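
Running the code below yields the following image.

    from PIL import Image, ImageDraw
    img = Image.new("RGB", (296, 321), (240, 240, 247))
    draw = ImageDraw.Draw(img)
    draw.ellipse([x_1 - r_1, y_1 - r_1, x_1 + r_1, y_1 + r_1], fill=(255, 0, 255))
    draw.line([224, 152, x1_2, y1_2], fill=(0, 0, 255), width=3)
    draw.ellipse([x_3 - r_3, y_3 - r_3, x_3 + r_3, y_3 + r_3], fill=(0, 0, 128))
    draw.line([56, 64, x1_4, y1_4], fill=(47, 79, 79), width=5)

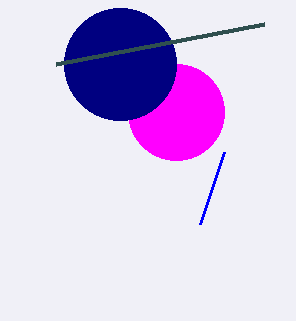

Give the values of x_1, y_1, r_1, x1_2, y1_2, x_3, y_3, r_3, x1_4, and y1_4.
x_1 = 176; y_1 = 112; r_1 = 48; x1_2 = 200; y1_2 = 224; x_3 = 120; y_3 = 64; r_3 = 56; x1_4 = 264; y1_4 = 24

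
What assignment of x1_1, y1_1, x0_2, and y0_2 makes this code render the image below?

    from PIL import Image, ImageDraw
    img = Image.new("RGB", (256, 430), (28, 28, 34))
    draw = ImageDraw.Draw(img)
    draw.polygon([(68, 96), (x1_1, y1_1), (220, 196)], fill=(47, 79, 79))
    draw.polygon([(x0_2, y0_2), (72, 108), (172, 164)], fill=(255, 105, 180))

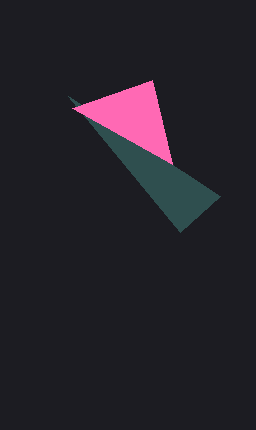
x1_1 = 180; y1_1 = 232; x0_2 = 152; y0_2 = 80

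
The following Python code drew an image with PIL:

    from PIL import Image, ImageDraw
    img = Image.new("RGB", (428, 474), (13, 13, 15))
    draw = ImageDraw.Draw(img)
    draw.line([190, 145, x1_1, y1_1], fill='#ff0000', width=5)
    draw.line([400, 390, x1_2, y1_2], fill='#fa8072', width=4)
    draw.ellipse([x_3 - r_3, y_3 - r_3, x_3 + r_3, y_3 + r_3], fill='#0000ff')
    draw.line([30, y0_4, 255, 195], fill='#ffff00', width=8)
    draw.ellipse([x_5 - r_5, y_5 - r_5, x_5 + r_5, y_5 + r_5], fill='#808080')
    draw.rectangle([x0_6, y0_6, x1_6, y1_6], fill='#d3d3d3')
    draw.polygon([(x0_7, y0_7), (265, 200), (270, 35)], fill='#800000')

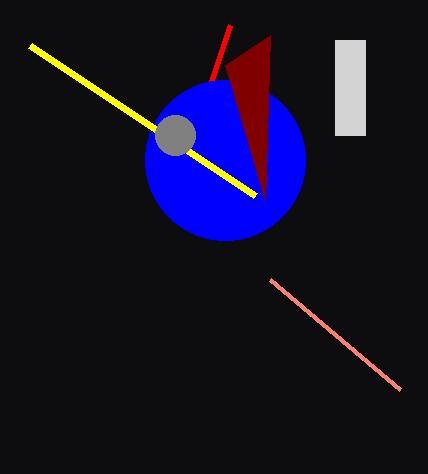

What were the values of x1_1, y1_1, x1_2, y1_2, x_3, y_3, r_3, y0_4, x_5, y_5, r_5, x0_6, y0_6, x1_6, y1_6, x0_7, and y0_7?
x1_1 = 230
y1_1 = 25
x1_2 = 270
y1_2 = 280
x_3 = 225
y_3 = 160
r_3 = 80
y0_4 = 45
x_5 = 175
y_5 = 135
r_5 = 20
x0_6 = 335
y0_6 = 40
x1_6 = 365
y1_6 = 135
x0_7 = 225
y0_7 = 65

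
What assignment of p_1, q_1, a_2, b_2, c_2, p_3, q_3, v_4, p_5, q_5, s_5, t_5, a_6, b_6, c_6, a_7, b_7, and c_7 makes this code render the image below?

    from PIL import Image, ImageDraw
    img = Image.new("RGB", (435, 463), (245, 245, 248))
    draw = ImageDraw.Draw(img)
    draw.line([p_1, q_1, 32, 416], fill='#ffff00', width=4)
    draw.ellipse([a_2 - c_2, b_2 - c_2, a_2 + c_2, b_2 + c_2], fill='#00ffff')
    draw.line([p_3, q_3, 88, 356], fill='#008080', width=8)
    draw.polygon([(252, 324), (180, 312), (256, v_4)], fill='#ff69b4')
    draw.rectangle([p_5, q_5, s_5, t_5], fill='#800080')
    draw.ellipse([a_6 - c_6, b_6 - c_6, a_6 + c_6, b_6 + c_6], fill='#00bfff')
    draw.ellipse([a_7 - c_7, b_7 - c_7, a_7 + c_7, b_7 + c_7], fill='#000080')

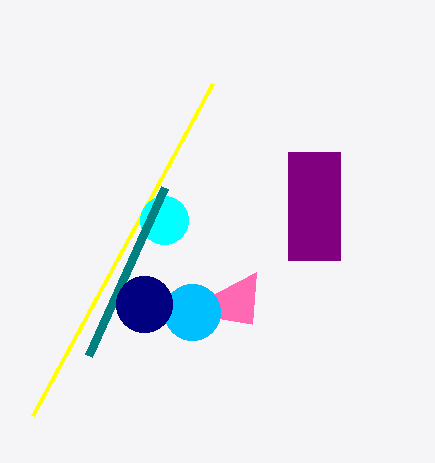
p_1 = 212
q_1 = 84
a_2 = 164
b_2 = 220
c_2 = 24
p_3 = 164
q_3 = 188
v_4 = 272
p_5 = 288
q_5 = 152
s_5 = 340
t_5 = 260
a_6 = 192
b_6 = 312
c_6 = 28
a_7 = 144
b_7 = 304
c_7 = 28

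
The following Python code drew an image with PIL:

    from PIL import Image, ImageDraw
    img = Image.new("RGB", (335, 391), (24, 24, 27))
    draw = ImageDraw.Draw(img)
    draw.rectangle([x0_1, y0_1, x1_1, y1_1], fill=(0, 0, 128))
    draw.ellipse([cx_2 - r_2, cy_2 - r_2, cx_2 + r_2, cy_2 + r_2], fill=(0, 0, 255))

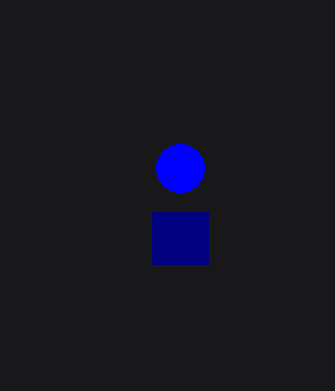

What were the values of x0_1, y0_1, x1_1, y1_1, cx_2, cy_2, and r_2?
x0_1 = 152
y0_1 = 212
x1_1 = 208
y1_1 = 264
cx_2 = 180
cy_2 = 168
r_2 = 24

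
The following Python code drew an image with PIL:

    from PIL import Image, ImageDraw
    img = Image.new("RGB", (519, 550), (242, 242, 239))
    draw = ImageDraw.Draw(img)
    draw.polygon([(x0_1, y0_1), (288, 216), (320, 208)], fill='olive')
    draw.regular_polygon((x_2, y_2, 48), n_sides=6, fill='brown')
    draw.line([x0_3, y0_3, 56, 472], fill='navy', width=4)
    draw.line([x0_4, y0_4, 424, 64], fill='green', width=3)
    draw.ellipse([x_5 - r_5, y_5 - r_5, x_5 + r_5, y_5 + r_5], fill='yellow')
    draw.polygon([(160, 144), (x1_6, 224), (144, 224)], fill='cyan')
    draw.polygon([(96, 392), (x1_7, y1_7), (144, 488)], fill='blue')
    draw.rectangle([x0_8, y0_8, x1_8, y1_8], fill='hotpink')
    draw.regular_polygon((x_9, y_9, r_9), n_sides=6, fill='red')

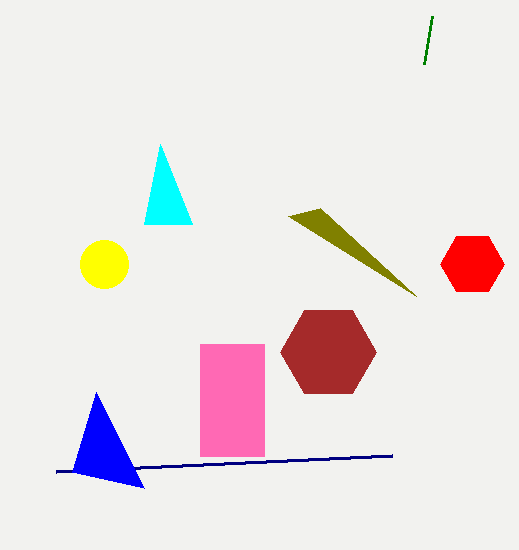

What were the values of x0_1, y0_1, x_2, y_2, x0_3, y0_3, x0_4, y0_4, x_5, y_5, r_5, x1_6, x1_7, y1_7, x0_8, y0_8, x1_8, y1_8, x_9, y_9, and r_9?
x0_1 = 416; y0_1 = 296; x_2 = 328; y_2 = 352; x0_3 = 392; y0_3 = 456; x0_4 = 432; y0_4 = 16; x_5 = 104; y_5 = 264; r_5 = 24; x1_6 = 192; x1_7 = 72; y1_7 = 472; x0_8 = 200; y0_8 = 344; x1_8 = 264; y1_8 = 456; x_9 = 472; y_9 = 264; r_9 = 32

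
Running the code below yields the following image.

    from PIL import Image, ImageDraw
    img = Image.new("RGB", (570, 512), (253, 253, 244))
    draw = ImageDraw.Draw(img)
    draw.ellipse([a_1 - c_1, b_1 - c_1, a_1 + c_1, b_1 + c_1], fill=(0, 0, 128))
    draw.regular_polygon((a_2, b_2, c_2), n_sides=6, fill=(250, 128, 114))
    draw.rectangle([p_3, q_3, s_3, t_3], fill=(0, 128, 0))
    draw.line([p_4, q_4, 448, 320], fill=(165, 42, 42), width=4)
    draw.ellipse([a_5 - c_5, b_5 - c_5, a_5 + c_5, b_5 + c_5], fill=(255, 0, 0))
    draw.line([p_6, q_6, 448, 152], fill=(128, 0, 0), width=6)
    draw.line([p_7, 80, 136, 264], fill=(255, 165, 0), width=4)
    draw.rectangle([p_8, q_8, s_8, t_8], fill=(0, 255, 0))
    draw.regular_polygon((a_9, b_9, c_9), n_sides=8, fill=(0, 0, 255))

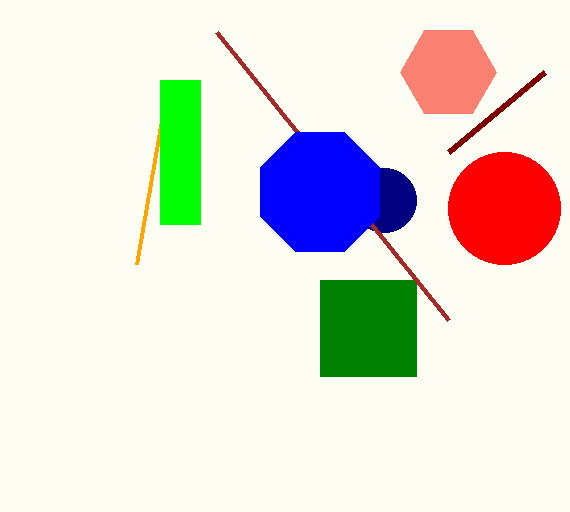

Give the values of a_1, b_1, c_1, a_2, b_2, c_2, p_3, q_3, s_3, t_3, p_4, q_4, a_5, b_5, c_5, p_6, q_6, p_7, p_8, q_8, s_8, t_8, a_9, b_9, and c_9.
a_1 = 384, b_1 = 200, c_1 = 32, a_2 = 448, b_2 = 72, c_2 = 48, p_3 = 320, q_3 = 280, s_3 = 416, t_3 = 376, p_4 = 216, q_4 = 32, a_5 = 504, b_5 = 208, c_5 = 56, p_6 = 544, q_6 = 72, p_7 = 168, p_8 = 160, q_8 = 80, s_8 = 200, t_8 = 224, a_9 = 320, b_9 = 192, c_9 = 64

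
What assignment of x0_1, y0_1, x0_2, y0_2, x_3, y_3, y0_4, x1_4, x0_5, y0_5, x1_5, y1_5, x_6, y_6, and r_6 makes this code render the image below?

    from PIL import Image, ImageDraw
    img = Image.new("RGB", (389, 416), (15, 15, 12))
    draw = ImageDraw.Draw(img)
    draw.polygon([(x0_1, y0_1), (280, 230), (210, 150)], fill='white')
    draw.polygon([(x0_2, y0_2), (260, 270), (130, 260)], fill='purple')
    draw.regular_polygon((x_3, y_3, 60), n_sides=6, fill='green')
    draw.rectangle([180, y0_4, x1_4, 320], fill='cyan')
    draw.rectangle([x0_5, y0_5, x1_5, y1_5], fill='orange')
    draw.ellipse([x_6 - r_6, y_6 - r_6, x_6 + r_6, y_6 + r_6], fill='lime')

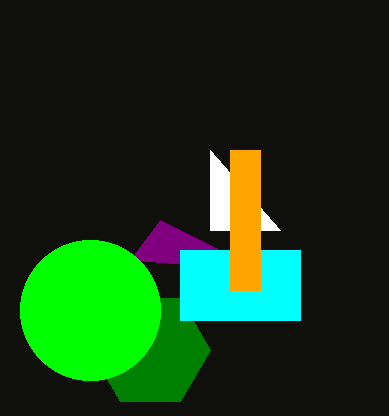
x0_1 = 210
y0_1 = 230
x0_2 = 160
y0_2 = 220
x_3 = 150
y_3 = 350
y0_4 = 250
x1_4 = 300
x0_5 = 230
y0_5 = 150
x1_5 = 260
y1_5 = 290
x_6 = 90
y_6 = 310
r_6 = 70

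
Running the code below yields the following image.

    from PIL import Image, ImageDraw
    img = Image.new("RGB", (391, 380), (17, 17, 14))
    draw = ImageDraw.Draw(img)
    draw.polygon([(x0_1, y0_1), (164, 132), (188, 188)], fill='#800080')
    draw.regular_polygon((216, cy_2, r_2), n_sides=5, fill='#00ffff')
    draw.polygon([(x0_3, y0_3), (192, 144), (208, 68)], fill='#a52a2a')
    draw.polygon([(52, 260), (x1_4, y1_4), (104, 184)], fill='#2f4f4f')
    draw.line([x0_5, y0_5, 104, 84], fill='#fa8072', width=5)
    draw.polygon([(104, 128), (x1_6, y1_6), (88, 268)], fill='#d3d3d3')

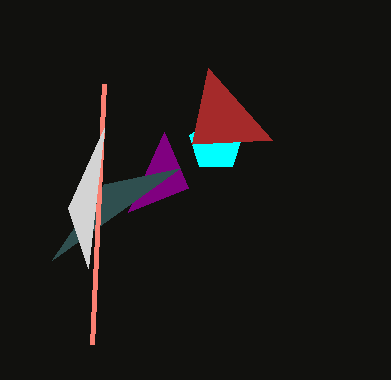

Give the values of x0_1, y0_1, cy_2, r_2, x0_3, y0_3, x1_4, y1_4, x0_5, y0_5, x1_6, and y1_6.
x0_1 = 128
y0_1 = 212
cy_2 = 144
r_2 = 28
x0_3 = 272
y0_3 = 140
x1_4 = 180
y1_4 = 168
x0_5 = 92
y0_5 = 344
x1_6 = 68
y1_6 = 208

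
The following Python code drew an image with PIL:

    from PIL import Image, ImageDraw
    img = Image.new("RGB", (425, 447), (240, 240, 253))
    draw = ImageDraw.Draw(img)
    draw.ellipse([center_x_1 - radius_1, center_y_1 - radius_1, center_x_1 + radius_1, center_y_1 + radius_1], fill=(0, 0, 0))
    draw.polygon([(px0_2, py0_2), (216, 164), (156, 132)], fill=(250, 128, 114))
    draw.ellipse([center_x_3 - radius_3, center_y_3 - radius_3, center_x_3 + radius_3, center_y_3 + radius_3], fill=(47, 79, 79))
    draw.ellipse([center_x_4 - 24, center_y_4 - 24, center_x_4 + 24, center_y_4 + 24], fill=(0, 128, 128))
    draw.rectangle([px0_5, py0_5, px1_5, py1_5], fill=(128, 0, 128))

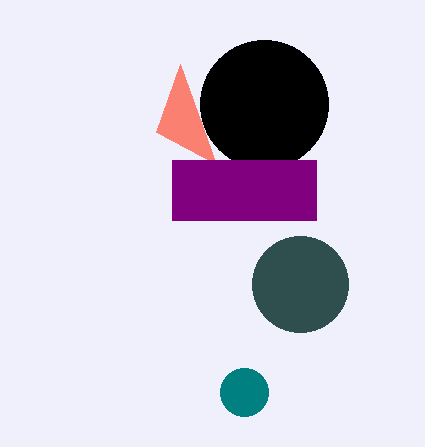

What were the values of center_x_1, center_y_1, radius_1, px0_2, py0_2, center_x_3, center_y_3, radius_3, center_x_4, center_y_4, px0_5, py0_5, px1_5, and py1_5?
center_x_1 = 264
center_y_1 = 104
radius_1 = 64
px0_2 = 180
py0_2 = 64
center_x_3 = 300
center_y_3 = 284
radius_3 = 48
center_x_4 = 244
center_y_4 = 392
px0_5 = 172
py0_5 = 160
px1_5 = 316
py1_5 = 220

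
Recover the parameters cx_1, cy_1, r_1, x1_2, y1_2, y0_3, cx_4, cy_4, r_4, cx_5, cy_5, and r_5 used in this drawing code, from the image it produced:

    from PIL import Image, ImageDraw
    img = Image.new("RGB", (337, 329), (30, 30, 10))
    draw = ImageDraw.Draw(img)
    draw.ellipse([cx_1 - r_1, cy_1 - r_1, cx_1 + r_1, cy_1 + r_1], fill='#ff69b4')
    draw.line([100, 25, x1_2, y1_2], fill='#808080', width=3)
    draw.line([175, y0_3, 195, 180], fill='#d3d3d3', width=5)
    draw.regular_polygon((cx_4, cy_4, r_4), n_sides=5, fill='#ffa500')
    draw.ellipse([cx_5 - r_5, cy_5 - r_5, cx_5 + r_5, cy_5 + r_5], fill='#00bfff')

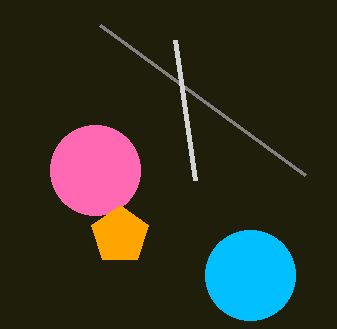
cx_1 = 95, cy_1 = 170, r_1 = 45, x1_2 = 305, y1_2 = 175, y0_3 = 40, cx_4 = 120, cy_4 = 235, r_4 = 30, cx_5 = 250, cy_5 = 275, r_5 = 45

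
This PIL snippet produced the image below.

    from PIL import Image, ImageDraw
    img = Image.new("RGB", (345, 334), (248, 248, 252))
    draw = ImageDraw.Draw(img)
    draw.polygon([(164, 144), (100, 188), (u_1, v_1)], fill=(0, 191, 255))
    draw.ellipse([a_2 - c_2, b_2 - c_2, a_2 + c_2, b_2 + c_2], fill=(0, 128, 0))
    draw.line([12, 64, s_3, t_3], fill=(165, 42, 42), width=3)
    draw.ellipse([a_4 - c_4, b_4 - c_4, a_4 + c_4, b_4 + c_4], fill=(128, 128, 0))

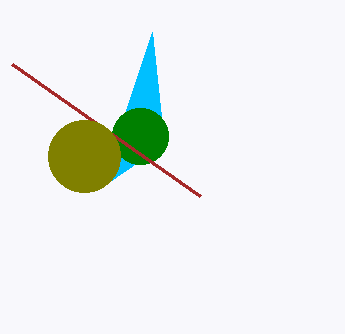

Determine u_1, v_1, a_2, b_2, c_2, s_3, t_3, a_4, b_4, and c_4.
u_1 = 152, v_1 = 32, a_2 = 140, b_2 = 136, c_2 = 28, s_3 = 200, t_3 = 196, a_4 = 84, b_4 = 156, c_4 = 36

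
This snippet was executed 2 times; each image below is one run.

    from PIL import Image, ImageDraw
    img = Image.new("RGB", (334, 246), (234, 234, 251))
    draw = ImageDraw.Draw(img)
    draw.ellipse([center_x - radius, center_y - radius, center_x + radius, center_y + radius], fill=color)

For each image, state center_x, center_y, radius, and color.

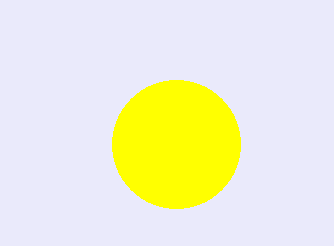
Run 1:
center_x = 176, center_y = 144, radius = 64, color = 'yellow'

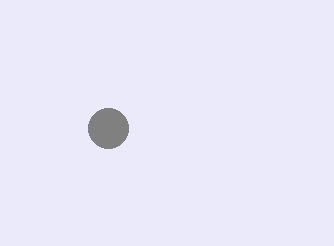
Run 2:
center_x = 108; center_y = 128; radius = 20; color = 'gray'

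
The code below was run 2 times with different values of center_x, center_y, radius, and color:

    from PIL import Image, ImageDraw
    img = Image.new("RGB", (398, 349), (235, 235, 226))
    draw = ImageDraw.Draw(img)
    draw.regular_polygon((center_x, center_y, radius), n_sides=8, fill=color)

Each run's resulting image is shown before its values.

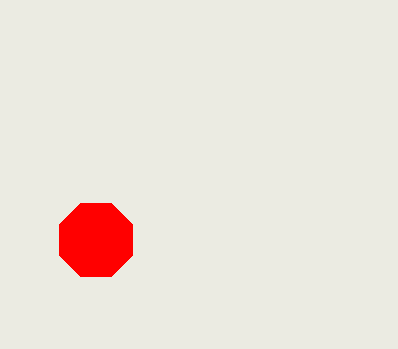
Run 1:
center_x = 96; center_y = 240; radius = 40; color = 'red'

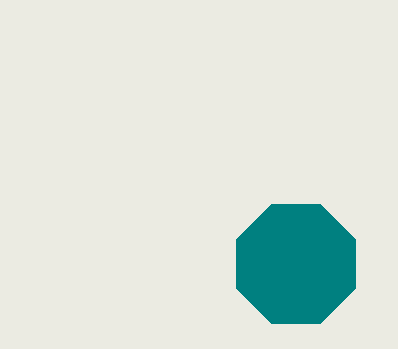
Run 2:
center_x = 296, center_y = 264, radius = 64, color = 'teal'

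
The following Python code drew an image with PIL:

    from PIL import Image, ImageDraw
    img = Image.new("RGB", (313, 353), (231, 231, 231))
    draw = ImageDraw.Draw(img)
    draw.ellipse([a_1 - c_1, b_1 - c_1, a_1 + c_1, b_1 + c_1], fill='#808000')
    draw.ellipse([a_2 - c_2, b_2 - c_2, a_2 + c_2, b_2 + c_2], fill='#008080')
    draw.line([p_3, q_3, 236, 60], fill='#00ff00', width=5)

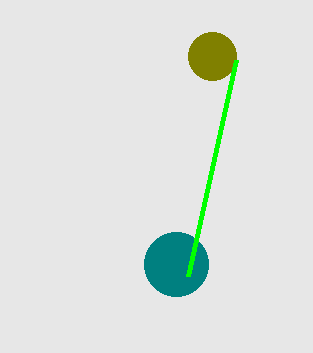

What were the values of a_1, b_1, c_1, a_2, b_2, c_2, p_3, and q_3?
a_1 = 212, b_1 = 56, c_1 = 24, a_2 = 176, b_2 = 264, c_2 = 32, p_3 = 188, q_3 = 276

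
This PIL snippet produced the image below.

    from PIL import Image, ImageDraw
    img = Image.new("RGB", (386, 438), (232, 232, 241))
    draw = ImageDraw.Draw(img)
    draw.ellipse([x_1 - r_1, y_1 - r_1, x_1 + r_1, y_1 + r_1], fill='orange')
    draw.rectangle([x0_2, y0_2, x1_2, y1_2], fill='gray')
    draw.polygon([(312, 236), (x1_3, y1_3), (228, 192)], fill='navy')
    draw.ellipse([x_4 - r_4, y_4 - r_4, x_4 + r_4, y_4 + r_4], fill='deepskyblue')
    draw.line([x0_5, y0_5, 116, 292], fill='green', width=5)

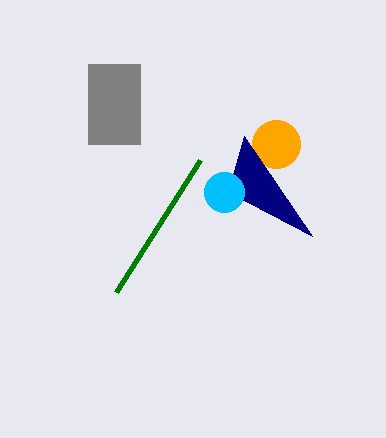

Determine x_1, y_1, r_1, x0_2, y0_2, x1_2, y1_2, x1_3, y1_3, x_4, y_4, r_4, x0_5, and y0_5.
x_1 = 276, y_1 = 144, r_1 = 24, x0_2 = 88, y0_2 = 64, x1_2 = 140, y1_2 = 144, x1_3 = 244, y1_3 = 136, x_4 = 224, y_4 = 192, r_4 = 20, x0_5 = 200, y0_5 = 160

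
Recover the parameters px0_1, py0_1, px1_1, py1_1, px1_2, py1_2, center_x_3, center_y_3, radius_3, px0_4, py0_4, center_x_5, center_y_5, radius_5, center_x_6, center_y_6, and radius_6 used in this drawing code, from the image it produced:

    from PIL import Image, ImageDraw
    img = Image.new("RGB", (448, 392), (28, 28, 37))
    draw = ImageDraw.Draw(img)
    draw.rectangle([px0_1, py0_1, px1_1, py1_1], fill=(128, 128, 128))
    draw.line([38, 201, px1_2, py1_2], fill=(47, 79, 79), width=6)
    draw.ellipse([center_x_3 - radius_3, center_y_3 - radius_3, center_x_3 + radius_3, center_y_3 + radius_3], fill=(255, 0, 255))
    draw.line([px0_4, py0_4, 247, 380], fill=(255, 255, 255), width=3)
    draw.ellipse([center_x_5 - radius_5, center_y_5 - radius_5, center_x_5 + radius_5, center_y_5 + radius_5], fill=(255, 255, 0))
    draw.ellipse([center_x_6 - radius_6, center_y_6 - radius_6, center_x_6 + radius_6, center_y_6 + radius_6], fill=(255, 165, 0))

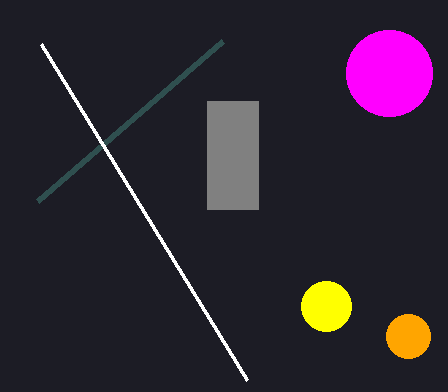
px0_1 = 207; py0_1 = 101; px1_1 = 258; py1_1 = 209; px1_2 = 223; py1_2 = 41; center_x_3 = 389; center_y_3 = 73; radius_3 = 43; px0_4 = 41; py0_4 = 44; center_x_5 = 326; center_y_5 = 306; radius_5 = 25; center_x_6 = 408; center_y_6 = 336; radius_6 = 22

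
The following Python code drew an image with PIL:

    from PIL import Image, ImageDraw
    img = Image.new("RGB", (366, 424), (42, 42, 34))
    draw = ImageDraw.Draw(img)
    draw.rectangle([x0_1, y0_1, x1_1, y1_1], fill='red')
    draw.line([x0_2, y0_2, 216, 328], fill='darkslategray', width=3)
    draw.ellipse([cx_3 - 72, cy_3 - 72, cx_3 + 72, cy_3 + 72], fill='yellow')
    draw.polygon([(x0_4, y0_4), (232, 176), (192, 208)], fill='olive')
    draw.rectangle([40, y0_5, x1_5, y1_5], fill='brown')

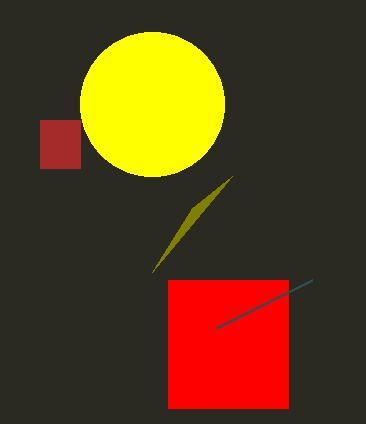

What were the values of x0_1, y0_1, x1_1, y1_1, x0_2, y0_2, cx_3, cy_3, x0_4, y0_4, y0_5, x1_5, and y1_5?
x0_1 = 168; y0_1 = 280; x1_1 = 288; y1_1 = 408; x0_2 = 312; y0_2 = 280; cx_3 = 152; cy_3 = 104; x0_4 = 152; y0_4 = 272; y0_5 = 120; x1_5 = 80; y1_5 = 168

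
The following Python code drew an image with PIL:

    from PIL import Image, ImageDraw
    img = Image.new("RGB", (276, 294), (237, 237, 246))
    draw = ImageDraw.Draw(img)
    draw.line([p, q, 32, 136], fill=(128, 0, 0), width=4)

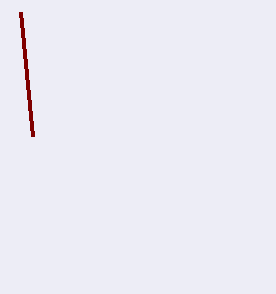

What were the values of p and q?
p = 20
q = 12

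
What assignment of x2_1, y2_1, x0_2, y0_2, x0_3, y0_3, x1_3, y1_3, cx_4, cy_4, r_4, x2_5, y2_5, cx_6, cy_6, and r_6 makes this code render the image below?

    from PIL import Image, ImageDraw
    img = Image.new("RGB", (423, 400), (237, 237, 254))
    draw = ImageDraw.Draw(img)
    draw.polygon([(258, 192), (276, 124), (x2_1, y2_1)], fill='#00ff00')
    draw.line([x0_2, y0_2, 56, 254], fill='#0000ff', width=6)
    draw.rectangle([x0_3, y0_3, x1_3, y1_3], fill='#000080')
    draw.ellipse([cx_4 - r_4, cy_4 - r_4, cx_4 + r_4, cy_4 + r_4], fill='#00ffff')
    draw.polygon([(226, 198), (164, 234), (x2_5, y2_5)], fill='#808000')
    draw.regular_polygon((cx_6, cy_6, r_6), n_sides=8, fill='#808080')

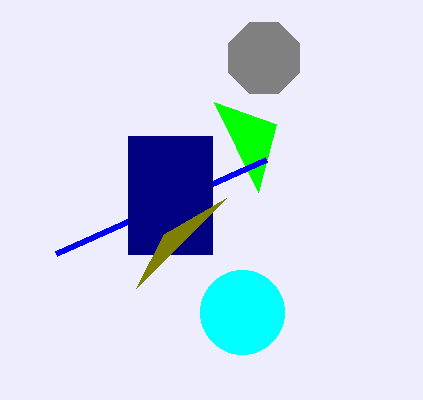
x2_1 = 214; y2_1 = 102; x0_2 = 266; y0_2 = 160; x0_3 = 128; y0_3 = 136; x1_3 = 212; y1_3 = 254; cx_4 = 242; cy_4 = 312; r_4 = 42; x2_5 = 136; y2_5 = 288; cx_6 = 264; cy_6 = 58; r_6 = 38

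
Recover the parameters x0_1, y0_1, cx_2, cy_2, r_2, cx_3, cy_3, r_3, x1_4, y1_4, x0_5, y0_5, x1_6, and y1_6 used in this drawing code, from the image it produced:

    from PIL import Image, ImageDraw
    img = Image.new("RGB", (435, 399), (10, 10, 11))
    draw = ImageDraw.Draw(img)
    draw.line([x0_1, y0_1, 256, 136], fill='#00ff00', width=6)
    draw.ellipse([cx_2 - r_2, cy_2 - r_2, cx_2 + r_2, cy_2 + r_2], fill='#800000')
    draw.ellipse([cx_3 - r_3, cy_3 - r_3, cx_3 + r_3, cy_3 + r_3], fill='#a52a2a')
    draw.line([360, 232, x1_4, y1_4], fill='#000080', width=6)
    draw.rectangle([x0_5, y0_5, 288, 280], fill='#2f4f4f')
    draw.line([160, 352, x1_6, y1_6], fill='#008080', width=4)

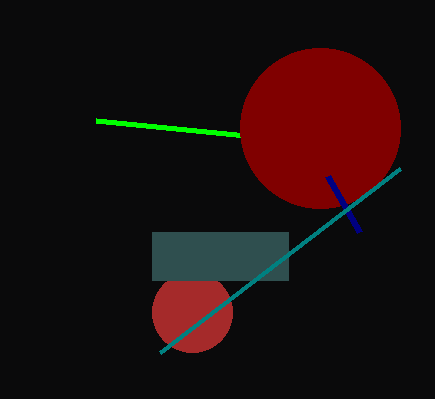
x0_1 = 96
y0_1 = 120
cx_2 = 320
cy_2 = 128
r_2 = 80
cx_3 = 192
cy_3 = 312
r_3 = 40
x1_4 = 328
y1_4 = 176
x0_5 = 152
y0_5 = 232
x1_6 = 400
y1_6 = 168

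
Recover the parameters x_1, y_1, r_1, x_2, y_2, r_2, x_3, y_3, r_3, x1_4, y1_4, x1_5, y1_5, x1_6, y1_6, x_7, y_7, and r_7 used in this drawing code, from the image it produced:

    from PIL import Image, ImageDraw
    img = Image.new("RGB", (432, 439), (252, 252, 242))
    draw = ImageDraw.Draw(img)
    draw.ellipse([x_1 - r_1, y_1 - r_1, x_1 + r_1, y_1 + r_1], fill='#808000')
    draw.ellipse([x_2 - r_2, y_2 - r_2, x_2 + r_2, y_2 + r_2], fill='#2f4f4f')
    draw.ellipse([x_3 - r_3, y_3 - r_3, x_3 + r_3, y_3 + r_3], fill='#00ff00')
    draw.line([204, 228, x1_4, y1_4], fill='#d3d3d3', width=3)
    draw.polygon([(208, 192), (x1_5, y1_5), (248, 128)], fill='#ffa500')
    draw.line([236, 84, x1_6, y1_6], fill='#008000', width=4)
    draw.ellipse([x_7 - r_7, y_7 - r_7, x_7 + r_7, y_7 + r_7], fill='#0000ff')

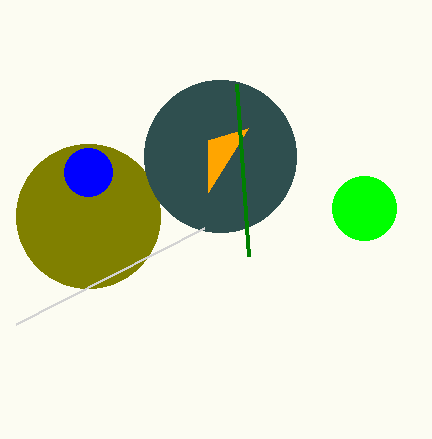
x_1 = 88; y_1 = 216; r_1 = 72; x_2 = 220; y_2 = 156; r_2 = 76; x_3 = 364; y_3 = 208; r_3 = 32; x1_4 = 16; y1_4 = 324; x1_5 = 208; y1_5 = 140; x1_6 = 248; y1_6 = 256; x_7 = 88; y_7 = 172; r_7 = 24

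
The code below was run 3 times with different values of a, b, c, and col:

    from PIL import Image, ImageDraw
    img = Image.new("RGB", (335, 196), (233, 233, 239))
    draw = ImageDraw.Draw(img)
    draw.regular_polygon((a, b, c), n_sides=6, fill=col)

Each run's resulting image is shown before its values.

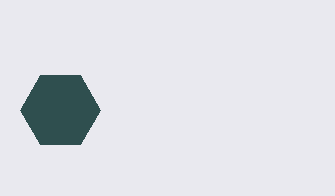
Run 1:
a = 60
b = 110
c = 40
col = 'darkslategray'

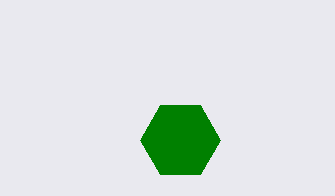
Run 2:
a = 180; b = 140; c = 40; col = 'green'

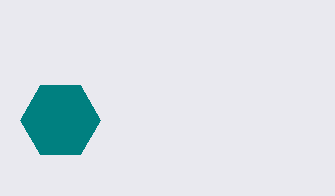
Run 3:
a = 60, b = 120, c = 40, col = 'teal'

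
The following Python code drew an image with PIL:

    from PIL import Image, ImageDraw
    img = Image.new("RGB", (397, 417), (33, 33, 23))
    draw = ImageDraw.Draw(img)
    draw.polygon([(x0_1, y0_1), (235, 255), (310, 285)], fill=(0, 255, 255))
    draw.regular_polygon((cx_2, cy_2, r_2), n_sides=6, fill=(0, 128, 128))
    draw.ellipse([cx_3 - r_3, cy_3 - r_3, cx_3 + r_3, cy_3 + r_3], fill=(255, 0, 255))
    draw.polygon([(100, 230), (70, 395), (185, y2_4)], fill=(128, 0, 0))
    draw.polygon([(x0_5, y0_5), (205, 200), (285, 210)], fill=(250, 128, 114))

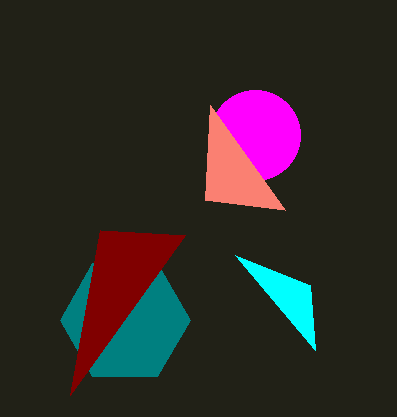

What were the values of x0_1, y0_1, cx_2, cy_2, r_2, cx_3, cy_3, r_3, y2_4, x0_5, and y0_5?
x0_1 = 315, y0_1 = 350, cx_2 = 125, cy_2 = 320, r_2 = 65, cx_3 = 255, cy_3 = 135, r_3 = 45, y2_4 = 235, x0_5 = 210, y0_5 = 105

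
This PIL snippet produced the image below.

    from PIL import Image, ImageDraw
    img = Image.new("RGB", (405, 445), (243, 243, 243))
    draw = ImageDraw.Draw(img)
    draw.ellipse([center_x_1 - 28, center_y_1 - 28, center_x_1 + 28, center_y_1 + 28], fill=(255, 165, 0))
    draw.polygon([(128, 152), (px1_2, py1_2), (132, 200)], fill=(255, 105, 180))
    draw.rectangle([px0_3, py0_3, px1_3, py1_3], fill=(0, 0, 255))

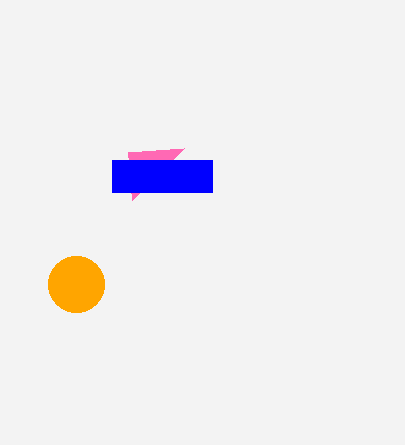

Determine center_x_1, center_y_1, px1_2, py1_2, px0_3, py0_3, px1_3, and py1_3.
center_x_1 = 76
center_y_1 = 284
px1_2 = 184
py1_2 = 148
px0_3 = 112
py0_3 = 160
px1_3 = 212
py1_3 = 192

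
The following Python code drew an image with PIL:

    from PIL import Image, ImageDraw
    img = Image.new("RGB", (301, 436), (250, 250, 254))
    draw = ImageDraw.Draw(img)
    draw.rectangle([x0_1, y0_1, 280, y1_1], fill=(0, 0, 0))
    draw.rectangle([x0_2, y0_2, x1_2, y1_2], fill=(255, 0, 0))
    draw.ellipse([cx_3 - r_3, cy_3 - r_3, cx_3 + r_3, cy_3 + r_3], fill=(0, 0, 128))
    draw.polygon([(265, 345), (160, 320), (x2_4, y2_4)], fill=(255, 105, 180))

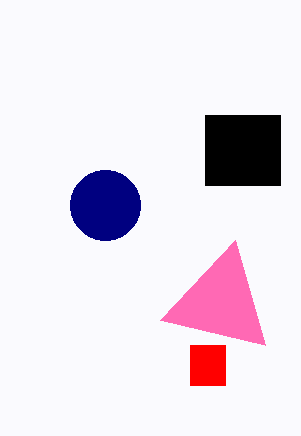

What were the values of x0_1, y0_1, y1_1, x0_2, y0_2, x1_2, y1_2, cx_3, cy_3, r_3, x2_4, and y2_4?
x0_1 = 205, y0_1 = 115, y1_1 = 185, x0_2 = 190, y0_2 = 345, x1_2 = 225, y1_2 = 385, cx_3 = 105, cy_3 = 205, r_3 = 35, x2_4 = 235, y2_4 = 240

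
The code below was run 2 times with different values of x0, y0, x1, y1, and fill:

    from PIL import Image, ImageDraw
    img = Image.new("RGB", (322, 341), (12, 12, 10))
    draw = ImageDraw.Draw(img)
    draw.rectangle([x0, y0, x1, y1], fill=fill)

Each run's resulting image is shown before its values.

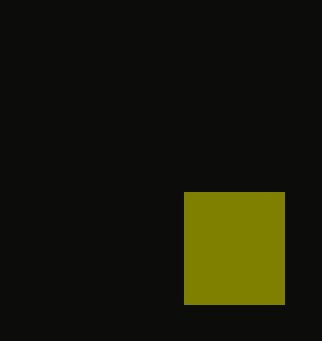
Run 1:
x0 = 184
y0 = 192
x1 = 284
y1 = 304
fill = 'olive'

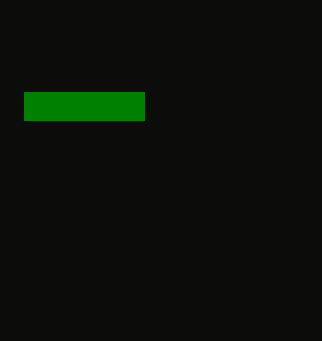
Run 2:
x0 = 24
y0 = 92
x1 = 144
y1 = 120
fill = 'green'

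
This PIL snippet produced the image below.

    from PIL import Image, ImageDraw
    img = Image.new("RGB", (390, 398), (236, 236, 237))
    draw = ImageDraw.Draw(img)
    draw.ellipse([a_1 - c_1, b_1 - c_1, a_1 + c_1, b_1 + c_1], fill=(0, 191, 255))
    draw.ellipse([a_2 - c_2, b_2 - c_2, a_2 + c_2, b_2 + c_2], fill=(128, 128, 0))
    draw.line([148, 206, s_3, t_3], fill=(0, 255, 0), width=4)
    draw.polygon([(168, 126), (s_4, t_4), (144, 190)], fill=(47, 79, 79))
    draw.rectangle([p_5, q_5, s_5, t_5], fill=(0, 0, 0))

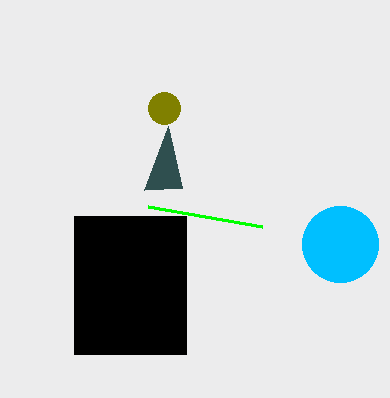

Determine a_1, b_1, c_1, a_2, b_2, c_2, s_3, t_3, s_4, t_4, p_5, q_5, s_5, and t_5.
a_1 = 340; b_1 = 244; c_1 = 38; a_2 = 164; b_2 = 108; c_2 = 16; s_3 = 262; t_3 = 226; s_4 = 182; t_4 = 188; p_5 = 74; q_5 = 216; s_5 = 186; t_5 = 354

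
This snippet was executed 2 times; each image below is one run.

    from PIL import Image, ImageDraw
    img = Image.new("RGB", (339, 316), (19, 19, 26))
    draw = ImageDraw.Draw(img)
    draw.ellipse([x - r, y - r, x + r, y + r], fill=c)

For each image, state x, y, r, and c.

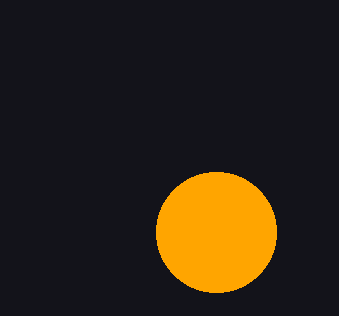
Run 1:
x = 216
y = 232
r = 60
c = 'orange'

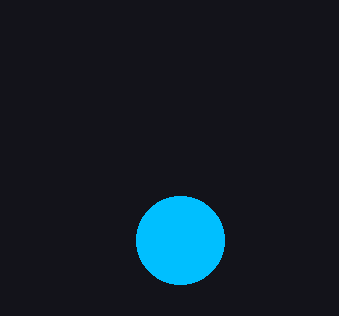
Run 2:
x = 180
y = 240
r = 44
c = 'deepskyblue'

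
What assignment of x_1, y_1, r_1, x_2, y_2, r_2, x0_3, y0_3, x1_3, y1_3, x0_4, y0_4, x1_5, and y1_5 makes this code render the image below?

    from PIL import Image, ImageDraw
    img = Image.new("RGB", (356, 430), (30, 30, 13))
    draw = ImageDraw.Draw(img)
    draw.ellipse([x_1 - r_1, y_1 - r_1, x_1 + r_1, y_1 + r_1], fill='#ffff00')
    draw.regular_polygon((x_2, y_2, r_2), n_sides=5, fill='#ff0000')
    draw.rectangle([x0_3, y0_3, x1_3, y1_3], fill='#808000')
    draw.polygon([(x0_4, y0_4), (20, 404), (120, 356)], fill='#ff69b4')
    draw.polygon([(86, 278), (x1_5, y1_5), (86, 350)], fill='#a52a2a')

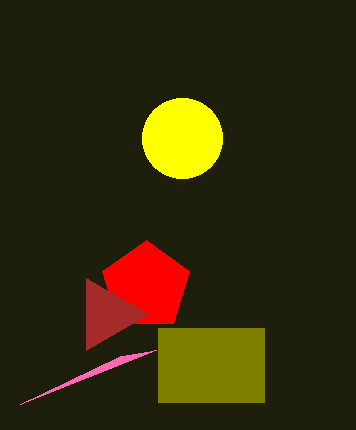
x_1 = 182; y_1 = 138; r_1 = 40; x_2 = 146; y_2 = 286; r_2 = 46; x0_3 = 158; y0_3 = 328; x1_3 = 264; y1_3 = 402; x0_4 = 156; y0_4 = 350; x1_5 = 148; y1_5 = 314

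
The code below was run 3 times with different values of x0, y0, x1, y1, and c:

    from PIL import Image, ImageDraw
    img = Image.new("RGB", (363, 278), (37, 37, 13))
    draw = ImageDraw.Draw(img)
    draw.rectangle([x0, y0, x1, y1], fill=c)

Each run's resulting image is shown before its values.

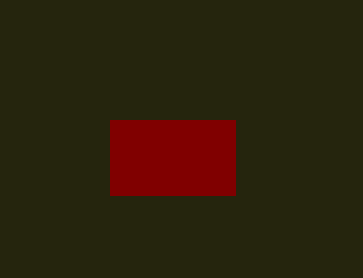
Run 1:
x0 = 110
y0 = 120
x1 = 235
y1 = 195
c = 'maroon'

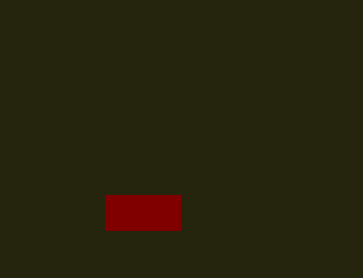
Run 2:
x0 = 105; y0 = 195; x1 = 180; y1 = 230; c = 'maroon'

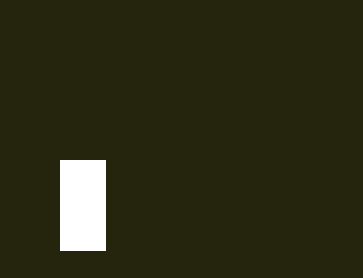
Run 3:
x0 = 60
y0 = 160
x1 = 105
y1 = 250
c = 'white'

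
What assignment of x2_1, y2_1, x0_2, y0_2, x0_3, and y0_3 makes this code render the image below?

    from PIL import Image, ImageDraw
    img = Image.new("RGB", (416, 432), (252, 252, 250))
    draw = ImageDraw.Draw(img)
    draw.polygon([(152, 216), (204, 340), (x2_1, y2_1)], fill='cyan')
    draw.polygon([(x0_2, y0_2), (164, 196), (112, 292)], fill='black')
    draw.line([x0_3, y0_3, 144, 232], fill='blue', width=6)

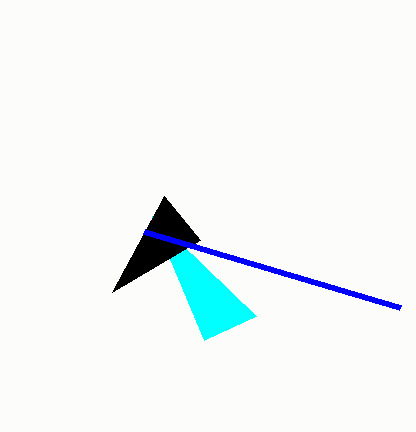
x2_1 = 256; y2_1 = 316; x0_2 = 200; y0_2 = 240; x0_3 = 400; y0_3 = 308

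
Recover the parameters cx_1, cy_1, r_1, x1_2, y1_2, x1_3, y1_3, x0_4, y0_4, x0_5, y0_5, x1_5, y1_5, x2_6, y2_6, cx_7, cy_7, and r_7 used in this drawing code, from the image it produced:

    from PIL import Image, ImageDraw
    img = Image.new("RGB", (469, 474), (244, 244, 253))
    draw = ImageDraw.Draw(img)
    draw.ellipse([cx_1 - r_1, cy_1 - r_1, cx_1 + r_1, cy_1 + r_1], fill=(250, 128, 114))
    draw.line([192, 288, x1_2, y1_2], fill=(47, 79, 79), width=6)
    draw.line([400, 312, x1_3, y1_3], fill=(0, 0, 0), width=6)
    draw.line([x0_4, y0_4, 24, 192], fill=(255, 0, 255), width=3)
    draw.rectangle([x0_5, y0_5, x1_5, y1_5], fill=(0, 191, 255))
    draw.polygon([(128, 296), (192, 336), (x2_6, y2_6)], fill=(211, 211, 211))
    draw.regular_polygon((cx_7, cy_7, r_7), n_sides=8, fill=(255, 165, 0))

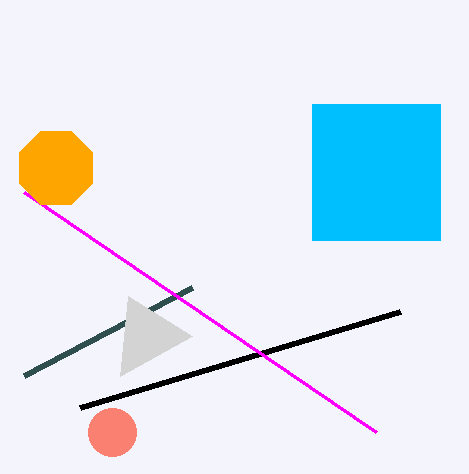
cx_1 = 112; cy_1 = 432; r_1 = 24; x1_2 = 24; y1_2 = 376; x1_3 = 80; y1_3 = 408; x0_4 = 376; y0_4 = 432; x0_5 = 312; y0_5 = 104; x1_5 = 440; y1_5 = 240; x2_6 = 120; y2_6 = 376; cx_7 = 56; cy_7 = 168; r_7 = 40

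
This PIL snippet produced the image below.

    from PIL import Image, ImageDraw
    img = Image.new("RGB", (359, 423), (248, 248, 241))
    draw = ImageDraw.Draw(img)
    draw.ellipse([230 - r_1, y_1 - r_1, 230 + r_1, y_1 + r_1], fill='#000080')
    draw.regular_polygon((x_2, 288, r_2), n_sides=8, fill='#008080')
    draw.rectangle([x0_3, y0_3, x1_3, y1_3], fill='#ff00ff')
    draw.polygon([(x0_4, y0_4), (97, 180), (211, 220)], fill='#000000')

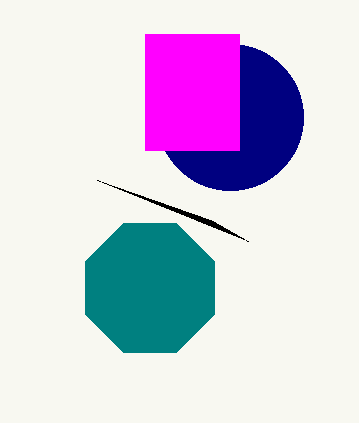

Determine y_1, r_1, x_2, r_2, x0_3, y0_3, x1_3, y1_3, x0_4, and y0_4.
y_1 = 117, r_1 = 73, x_2 = 150, r_2 = 70, x0_3 = 145, y0_3 = 34, x1_3 = 239, y1_3 = 150, x0_4 = 248, y0_4 = 241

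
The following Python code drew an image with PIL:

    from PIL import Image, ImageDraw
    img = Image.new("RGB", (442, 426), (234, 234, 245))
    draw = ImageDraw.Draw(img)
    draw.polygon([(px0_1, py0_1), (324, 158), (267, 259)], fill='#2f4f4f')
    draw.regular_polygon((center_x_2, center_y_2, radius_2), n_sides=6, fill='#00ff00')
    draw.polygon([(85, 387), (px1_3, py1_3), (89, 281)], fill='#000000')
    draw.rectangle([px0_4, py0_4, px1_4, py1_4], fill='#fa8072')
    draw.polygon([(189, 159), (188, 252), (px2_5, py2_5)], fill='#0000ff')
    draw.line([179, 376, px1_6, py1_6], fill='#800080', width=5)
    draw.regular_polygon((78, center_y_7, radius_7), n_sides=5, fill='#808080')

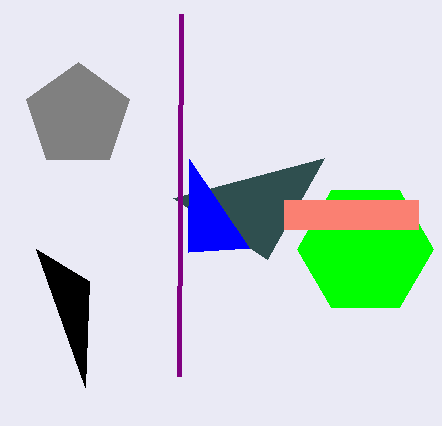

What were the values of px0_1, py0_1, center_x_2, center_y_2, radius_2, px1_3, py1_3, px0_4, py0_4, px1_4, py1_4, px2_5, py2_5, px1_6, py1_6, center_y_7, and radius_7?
px0_1 = 173, py0_1 = 198, center_x_2 = 365, center_y_2 = 249, radius_2 = 68, px1_3 = 36, py1_3 = 249, px0_4 = 284, py0_4 = 200, px1_4 = 418, py1_4 = 229, px2_5 = 249, py2_5 = 248, px1_6 = 181, py1_6 = 14, center_y_7 = 116, radius_7 = 54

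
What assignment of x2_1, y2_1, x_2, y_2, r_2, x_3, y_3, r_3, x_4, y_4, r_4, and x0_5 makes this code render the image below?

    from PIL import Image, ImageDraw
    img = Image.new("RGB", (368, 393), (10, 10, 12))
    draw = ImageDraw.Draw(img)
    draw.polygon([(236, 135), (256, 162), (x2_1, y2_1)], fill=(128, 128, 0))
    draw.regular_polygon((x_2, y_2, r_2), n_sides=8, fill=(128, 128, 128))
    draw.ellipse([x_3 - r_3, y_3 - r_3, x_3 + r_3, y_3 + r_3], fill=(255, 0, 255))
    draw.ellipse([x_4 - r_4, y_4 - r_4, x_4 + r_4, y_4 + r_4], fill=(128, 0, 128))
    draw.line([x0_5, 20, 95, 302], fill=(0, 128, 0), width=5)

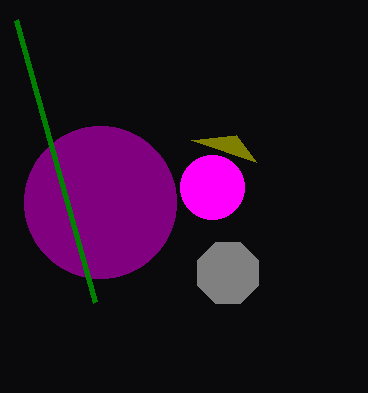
x2_1 = 191
y2_1 = 140
x_2 = 228
y_2 = 273
r_2 = 33
x_3 = 212
y_3 = 187
r_3 = 32
x_4 = 100
y_4 = 202
r_4 = 76
x0_5 = 16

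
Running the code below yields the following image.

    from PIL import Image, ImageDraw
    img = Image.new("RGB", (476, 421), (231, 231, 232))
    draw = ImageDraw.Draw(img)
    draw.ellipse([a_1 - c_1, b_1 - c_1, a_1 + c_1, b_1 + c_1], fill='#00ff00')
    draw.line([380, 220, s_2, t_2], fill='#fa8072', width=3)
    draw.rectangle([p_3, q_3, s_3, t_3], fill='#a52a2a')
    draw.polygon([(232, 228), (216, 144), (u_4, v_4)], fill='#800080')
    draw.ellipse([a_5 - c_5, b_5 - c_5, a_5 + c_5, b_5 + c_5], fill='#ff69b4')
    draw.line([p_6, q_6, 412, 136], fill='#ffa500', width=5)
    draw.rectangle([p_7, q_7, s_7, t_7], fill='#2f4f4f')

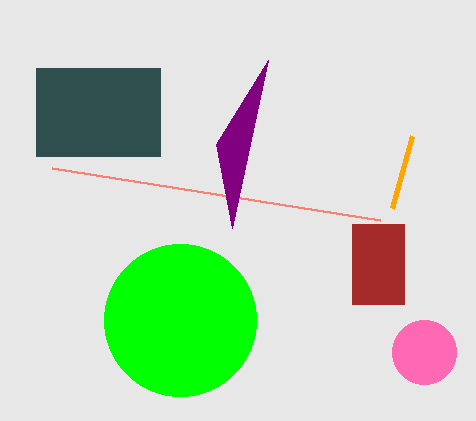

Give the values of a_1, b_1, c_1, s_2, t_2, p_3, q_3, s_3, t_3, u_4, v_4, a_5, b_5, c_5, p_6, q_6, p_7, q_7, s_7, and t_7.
a_1 = 180, b_1 = 320, c_1 = 76, s_2 = 52, t_2 = 168, p_3 = 352, q_3 = 224, s_3 = 404, t_3 = 304, u_4 = 268, v_4 = 60, a_5 = 424, b_5 = 352, c_5 = 32, p_6 = 392, q_6 = 208, p_7 = 36, q_7 = 68, s_7 = 160, t_7 = 156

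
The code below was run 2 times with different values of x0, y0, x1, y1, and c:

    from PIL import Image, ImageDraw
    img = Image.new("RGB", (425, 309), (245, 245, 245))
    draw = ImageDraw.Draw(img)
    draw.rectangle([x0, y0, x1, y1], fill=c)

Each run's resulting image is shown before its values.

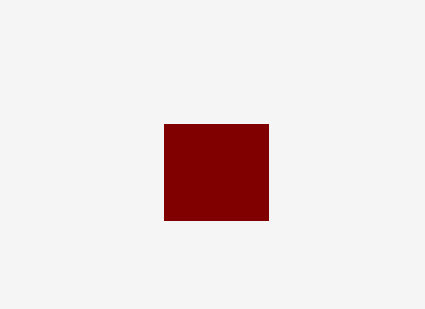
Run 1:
x0 = 164; y0 = 124; x1 = 268; y1 = 220; c = 'maroon'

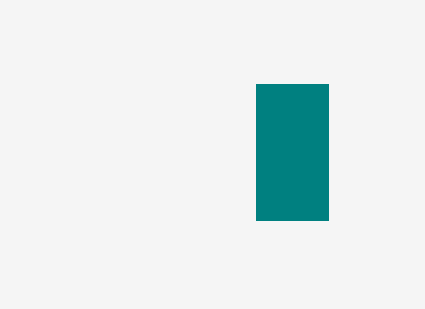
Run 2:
x0 = 256
y0 = 84
x1 = 328
y1 = 220
c = 'teal'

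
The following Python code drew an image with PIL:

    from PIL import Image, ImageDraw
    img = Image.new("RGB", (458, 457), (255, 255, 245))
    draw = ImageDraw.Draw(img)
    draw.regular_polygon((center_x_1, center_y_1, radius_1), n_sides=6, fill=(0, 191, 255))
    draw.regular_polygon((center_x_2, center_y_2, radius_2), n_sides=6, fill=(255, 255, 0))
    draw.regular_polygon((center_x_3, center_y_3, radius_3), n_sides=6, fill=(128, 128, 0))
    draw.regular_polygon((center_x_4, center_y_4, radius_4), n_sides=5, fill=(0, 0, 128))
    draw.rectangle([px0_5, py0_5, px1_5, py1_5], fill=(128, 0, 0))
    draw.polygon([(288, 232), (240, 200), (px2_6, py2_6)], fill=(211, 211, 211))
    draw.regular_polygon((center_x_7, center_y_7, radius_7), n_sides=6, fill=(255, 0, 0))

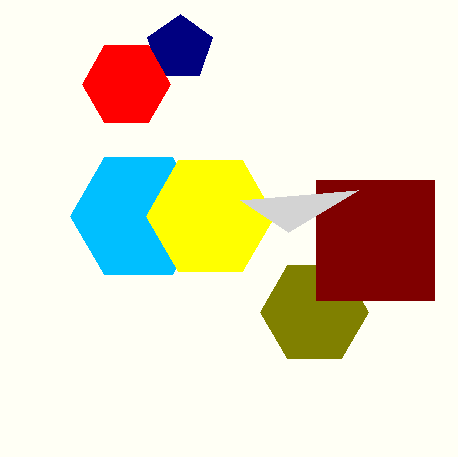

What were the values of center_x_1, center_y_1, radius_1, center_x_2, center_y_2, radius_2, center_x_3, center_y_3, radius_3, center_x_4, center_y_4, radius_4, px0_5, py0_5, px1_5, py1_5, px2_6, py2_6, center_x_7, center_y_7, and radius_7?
center_x_1 = 138, center_y_1 = 216, radius_1 = 68, center_x_2 = 210, center_y_2 = 216, radius_2 = 64, center_x_3 = 314, center_y_3 = 312, radius_3 = 54, center_x_4 = 180, center_y_4 = 48, radius_4 = 34, px0_5 = 316, py0_5 = 180, px1_5 = 434, py1_5 = 300, px2_6 = 358, py2_6 = 190, center_x_7 = 126, center_y_7 = 84, radius_7 = 44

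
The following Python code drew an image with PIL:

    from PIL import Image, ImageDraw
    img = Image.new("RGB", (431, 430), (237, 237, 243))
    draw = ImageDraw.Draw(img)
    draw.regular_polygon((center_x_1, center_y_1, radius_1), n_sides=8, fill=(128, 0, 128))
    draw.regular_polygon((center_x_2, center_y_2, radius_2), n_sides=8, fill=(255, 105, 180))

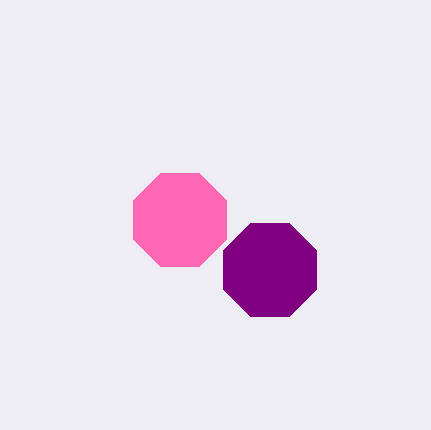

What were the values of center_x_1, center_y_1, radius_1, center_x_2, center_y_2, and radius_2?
center_x_1 = 270; center_y_1 = 270; radius_1 = 50; center_x_2 = 180; center_y_2 = 220; radius_2 = 50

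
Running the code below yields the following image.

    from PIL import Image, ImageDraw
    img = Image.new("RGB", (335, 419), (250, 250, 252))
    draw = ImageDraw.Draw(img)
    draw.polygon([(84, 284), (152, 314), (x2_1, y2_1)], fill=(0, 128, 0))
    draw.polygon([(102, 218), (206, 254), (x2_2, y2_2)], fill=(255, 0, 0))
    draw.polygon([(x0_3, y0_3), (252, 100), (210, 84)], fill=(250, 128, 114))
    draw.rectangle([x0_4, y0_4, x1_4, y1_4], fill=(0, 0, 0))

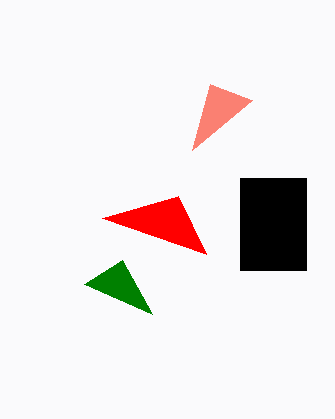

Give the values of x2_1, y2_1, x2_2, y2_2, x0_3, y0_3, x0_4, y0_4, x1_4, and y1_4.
x2_1 = 122; y2_1 = 260; x2_2 = 178; y2_2 = 196; x0_3 = 192; y0_3 = 150; x0_4 = 240; y0_4 = 178; x1_4 = 306; y1_4 = 270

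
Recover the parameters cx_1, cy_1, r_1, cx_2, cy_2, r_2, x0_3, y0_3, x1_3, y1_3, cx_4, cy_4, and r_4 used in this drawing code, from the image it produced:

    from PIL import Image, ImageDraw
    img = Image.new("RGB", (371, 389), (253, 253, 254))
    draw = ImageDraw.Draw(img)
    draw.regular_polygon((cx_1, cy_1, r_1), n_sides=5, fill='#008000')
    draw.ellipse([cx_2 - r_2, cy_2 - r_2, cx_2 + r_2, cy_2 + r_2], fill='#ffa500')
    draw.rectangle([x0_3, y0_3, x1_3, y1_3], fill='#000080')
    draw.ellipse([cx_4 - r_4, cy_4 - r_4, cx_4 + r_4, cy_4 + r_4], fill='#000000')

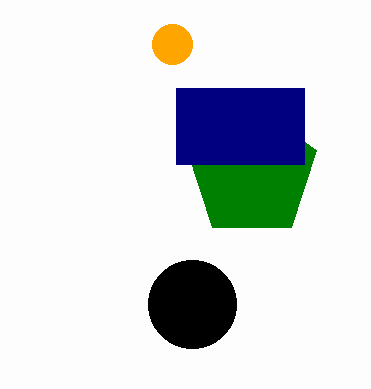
cx_1 = 252
cy_1 = 172
r_1 = 68
cx_2 = 172
cy_2 = 44
r_2 = 20
x0_3 = 176
y0_3 = 88
x1_3 = 304
y1_3 = 164
cx_4 = 192
cy_4 = 304
r_4 = 44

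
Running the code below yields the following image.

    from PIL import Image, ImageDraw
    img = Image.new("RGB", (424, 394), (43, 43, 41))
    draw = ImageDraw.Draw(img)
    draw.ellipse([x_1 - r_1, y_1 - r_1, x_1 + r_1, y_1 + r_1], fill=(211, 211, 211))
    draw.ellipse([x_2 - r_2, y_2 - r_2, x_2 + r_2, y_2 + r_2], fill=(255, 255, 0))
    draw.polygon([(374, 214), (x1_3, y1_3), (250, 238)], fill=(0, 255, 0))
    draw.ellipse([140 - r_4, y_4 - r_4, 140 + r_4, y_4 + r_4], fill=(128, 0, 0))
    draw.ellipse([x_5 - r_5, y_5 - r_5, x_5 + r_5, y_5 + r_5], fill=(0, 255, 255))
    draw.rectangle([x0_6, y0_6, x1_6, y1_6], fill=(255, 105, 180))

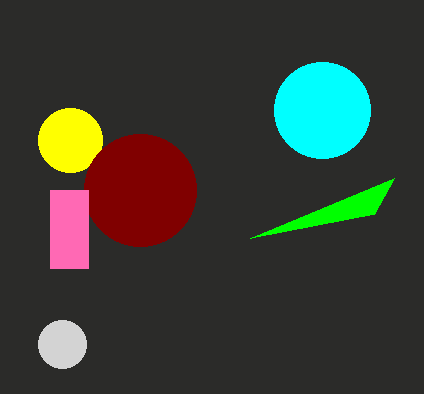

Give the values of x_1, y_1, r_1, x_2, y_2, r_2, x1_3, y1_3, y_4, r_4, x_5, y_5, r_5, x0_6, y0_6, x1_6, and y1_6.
x_1 = 62; y_1 = 344; r_1 = 24; x_2 = 70; y_2 = 140; r_2 = 32; x1_3 = 394; y1_3 = 178; y_4 = 190; r_4 = 56; x_5 = 322; y_5 = 110; r_5 = 48; x0_6 = 50; y0_6 = 190; x1_6 = 88; y1_6 = 268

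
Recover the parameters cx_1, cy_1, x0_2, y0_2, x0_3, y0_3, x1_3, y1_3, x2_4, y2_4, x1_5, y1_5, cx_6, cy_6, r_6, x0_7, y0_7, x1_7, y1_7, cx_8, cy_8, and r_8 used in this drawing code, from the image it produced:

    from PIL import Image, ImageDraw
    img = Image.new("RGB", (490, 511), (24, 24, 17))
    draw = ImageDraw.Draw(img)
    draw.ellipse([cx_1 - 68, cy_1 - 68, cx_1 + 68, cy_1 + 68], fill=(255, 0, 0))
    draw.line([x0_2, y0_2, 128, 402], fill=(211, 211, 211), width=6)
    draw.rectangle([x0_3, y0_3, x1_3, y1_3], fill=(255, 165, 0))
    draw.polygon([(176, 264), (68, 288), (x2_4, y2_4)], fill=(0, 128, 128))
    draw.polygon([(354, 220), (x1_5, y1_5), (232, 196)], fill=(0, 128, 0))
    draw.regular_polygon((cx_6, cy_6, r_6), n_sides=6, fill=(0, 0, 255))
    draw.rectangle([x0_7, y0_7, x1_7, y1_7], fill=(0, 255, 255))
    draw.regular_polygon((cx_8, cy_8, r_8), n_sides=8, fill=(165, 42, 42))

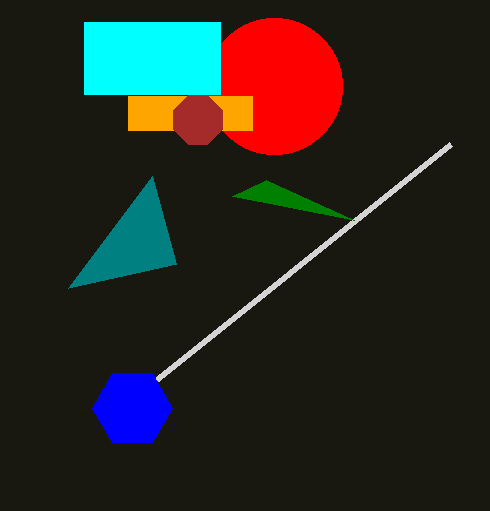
cx_1 = 274; cy_1 = 86; x0_2 = 450; y0_2 = 144; x0_3 = 128; y0_3 = 96; x1_3 = 252; y1_3 = 130; x2_4 = 152; y2_4 = 176; x1_5 = 266; y1_5 = 180; cx_6 = 132; cy_6 = 408; r_6 = 40; x0_7 = 84; y0_7 = 22; x1_7 = 220; y1_7 = 94; cx_8 = 198; cy_8 = 120; r_8 = 26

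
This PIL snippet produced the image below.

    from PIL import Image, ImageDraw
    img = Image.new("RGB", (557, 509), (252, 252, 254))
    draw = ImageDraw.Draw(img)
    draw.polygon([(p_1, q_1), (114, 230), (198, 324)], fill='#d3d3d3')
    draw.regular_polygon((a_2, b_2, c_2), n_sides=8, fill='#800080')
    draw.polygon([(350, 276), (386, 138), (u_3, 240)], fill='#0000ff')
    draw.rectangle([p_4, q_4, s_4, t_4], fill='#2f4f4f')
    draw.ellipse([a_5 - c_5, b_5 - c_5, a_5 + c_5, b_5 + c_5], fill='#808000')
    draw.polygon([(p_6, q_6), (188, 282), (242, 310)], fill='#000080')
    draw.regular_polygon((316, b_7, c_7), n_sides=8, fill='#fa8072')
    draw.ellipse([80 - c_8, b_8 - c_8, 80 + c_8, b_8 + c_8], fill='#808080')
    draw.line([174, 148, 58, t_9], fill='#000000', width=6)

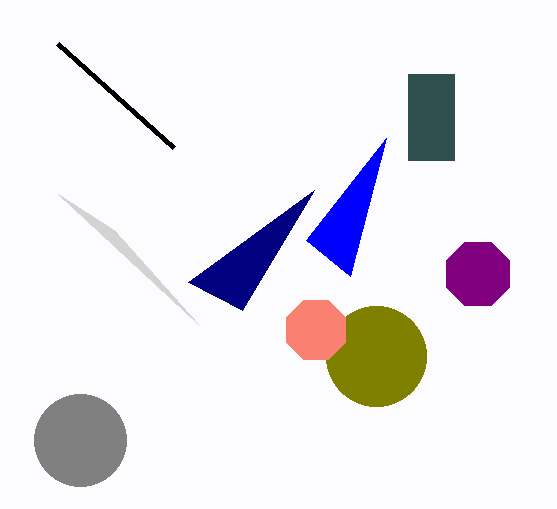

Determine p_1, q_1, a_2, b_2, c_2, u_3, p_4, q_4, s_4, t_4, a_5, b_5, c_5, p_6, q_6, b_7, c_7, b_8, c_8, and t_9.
p_1 = 58
q_1 = 194
a_2 = 478
b_2 = 274
c_2 = 34
u_3 = 306
p_4 = 408
q_4 = 74
s_4 = 454
t_4 = 160
a_5 = 376
b_5 = 356
c_5 = 50
p_6 = 314
q_6 = 190
b_7 = 330
c_7 = 32
b_8 = 440
c_8 = 46
t_9 = 44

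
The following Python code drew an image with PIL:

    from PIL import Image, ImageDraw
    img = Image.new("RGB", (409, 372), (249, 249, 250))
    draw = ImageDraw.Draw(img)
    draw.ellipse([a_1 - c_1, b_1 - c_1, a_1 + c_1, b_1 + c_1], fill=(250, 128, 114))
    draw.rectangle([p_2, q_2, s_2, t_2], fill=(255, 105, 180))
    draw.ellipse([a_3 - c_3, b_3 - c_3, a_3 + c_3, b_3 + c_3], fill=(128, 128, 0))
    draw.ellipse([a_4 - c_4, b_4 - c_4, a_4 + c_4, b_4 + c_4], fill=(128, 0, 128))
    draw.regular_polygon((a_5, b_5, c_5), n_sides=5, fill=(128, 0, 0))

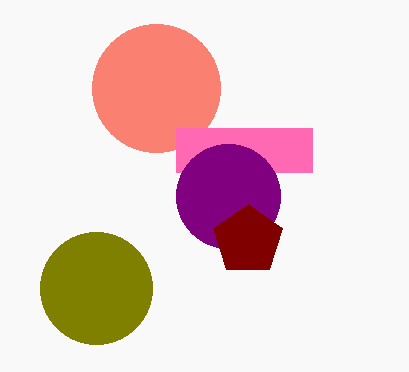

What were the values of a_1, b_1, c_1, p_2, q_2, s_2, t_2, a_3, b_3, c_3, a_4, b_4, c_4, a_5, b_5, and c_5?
a_1 = 156, b_1 = 88, c_1 = 64, p_2 = 176, q_2 = 128, s_2 = 312, t_2 = 172, a_3 = 96, b_3 = 288, c_3 = 56, a_4 = 228, b_4 = 196, c_4 = 52, a_5 = 248, b_5 = 240, c_5 = 36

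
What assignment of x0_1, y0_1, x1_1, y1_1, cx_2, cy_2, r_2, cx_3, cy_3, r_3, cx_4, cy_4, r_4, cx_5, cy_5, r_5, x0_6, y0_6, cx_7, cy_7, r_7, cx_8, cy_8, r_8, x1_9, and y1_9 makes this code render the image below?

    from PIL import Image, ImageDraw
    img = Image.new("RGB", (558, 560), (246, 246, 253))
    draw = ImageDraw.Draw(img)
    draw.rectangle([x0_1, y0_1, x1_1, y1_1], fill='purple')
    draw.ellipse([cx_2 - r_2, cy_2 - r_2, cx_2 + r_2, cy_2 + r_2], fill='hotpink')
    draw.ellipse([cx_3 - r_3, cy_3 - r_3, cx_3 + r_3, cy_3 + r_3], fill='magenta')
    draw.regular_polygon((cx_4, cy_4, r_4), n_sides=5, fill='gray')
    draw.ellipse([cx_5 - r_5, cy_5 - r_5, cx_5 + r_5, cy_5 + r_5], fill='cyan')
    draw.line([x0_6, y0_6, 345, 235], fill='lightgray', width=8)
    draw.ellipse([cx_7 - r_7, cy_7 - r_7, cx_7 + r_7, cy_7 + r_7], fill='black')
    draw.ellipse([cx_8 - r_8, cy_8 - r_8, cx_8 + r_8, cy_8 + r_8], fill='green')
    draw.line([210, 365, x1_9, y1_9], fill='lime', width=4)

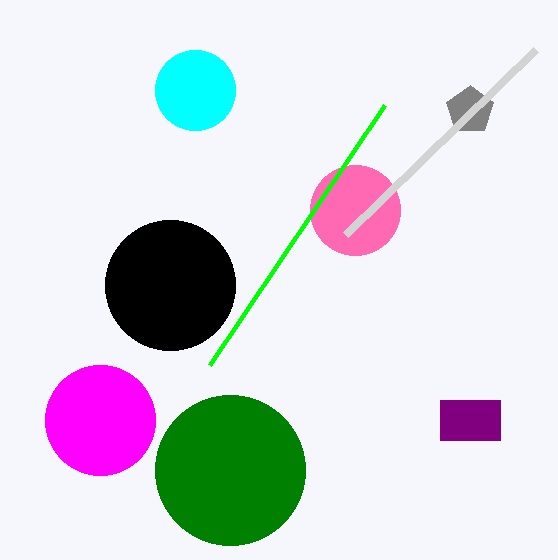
x0_1 = 440
y0_1 = 400
x1_1 = 500
y1_1 = 440
cx_2 = 355
cy_2 = 210
r_2 = 45
cx_3 = 100
cy_3 = 420
r_3 = 55
cx_4 = 470
cy_4 = 110
r_4 = 25
cx_5 = 195
cy_5 = 90
r_5 = 40
x0_6 = 535
y0_6 = 50
cx_7 = 170
cy_7 = 285
r_7 = 65
cx_8 = 230
cy_8 = 470
r_8 = 75
x1_9 = 385
y1_9 = 105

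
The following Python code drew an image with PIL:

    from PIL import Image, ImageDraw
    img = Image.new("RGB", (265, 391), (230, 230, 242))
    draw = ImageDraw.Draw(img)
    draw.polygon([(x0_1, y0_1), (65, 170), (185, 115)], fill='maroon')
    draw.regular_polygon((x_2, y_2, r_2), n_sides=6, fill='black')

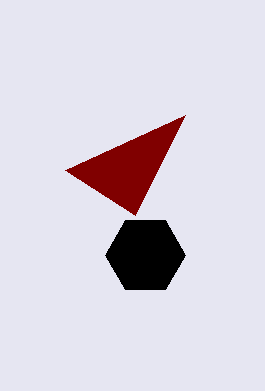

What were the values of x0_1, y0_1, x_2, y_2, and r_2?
x0_1 = 135; y0_1 = 215; x_2 = 145; y_2 = 255; r_2 = 40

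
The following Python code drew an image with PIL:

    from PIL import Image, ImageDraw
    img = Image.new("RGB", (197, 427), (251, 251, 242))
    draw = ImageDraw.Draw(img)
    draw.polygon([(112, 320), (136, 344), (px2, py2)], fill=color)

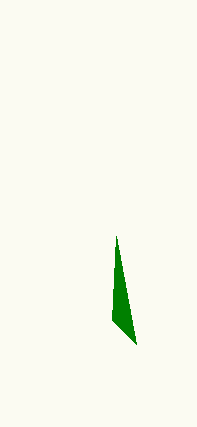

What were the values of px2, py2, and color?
px2 = 116, py2 = 236, color = 'green'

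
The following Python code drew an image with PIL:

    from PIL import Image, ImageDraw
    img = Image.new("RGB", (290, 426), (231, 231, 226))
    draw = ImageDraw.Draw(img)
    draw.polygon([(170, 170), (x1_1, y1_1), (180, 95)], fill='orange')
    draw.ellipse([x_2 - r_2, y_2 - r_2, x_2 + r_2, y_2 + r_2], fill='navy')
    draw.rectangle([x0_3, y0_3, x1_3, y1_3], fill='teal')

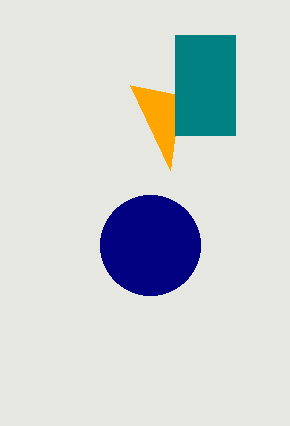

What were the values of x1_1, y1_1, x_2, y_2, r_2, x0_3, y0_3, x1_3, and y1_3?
x1_1 = 130, y1_1 = 85, x_2 = 150, y_2 = 245, r_2 = 50, x0_3 = 175, y0_3 = 35, x1_3 = 235, y1_3 = 135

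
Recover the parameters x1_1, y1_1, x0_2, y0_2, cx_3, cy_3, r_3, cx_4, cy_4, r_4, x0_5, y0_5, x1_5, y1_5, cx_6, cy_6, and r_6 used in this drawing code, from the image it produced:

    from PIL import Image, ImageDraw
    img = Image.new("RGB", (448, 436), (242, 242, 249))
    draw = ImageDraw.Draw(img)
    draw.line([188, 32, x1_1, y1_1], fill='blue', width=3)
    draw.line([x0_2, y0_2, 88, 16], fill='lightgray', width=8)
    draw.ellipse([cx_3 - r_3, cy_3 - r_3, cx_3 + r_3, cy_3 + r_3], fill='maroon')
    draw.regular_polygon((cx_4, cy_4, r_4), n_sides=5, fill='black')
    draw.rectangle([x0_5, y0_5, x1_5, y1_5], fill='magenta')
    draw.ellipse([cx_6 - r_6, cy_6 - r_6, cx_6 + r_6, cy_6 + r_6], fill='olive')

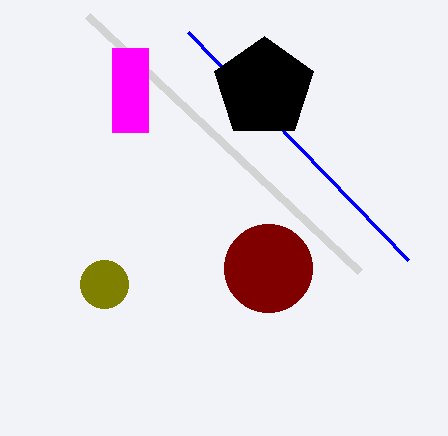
x1_1 = 408, y1_1 = 260, x0_2 = 360, y0_2 = 272, cx_3 = 268, cy_3 = 268, r_3 = 44, cx_4 = 264, cy_4 = 88, r_4 = 52, x0_5 = 112, y0_5 = 48, x1_5 = 148, y1_5 = 132, cx_6 = 104, cy_6 = 284, r_6 = 24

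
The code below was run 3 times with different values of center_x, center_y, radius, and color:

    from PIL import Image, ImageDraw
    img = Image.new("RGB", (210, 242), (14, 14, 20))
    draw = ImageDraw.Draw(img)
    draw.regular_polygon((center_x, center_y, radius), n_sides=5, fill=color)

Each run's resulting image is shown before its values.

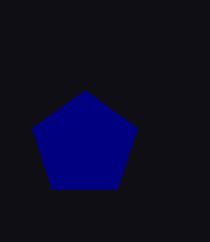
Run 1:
center_x = 85; center_y = 145; radius = 55; color = 'navy'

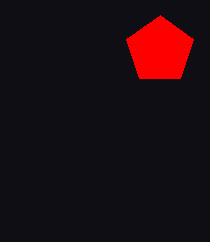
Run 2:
center_x = 160
center_y = 50
radius = 35
color = 'red'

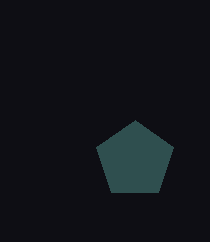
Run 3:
center_x = 135
center_y = 160
radius = 40
color = 'darkslategray'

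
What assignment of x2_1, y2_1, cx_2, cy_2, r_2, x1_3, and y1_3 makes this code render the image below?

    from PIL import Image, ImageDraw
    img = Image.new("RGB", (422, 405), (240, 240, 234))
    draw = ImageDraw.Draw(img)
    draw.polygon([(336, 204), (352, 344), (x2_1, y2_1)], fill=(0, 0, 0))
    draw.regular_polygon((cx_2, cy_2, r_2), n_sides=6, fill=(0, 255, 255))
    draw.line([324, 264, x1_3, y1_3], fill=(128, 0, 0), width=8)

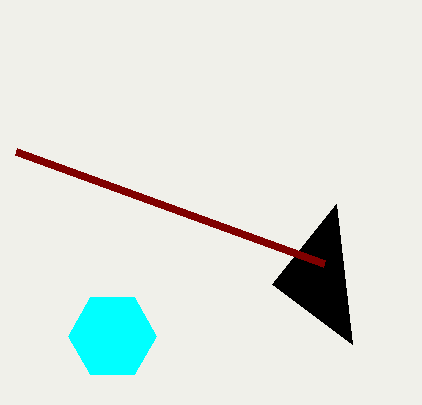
x2_1 = 272, y2_1 = 284, cx_2 = 112, cy_2 = 336, r_2 = 44, x1_3 = 16, y1_3 = 152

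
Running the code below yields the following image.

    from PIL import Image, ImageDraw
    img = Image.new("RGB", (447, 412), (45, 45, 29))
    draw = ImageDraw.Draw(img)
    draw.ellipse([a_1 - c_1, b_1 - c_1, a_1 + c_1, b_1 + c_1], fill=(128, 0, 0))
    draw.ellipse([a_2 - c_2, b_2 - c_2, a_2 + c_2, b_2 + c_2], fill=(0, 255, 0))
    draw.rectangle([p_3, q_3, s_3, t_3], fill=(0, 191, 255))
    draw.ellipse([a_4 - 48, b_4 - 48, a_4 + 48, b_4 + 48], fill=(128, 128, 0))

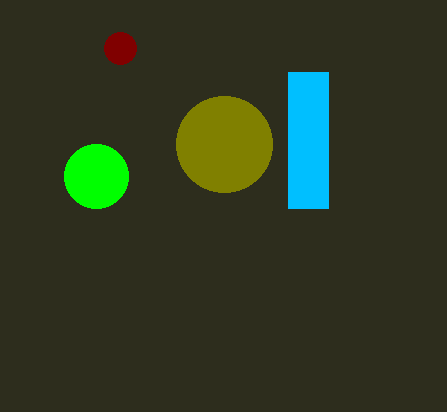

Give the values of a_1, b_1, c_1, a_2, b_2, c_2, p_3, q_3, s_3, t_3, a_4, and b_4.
a_1 = 120, b_1 = 48, c_1 = 16, a_2 = 96, b_2 = 176, c_2 = 32, p_3 = 288, q_3 = 72, s_3 = 328, t_3 = 208, a_4 = 224, b_4 = 144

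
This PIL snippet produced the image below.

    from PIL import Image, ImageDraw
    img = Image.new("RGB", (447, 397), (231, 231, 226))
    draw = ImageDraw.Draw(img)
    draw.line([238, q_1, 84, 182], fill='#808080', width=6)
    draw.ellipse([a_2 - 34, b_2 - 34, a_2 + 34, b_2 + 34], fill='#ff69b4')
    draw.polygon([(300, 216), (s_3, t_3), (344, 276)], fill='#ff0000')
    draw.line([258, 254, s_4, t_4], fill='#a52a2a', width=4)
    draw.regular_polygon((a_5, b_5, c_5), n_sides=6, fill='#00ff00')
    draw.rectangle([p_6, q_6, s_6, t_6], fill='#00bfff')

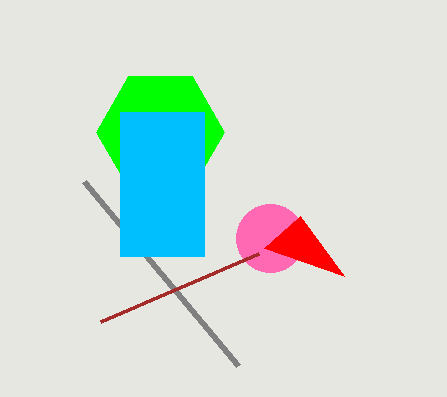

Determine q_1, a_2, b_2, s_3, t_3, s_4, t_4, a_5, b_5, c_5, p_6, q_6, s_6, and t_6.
q_1 = 366; a_2 = 270; b_2 = 238; s_3 = 264; t_3 = 248; s_4 = 100; t_4 = 322; a_5 = 160; b_5 = 132; c_5 = 64; p_6 = 120; q_6 = 112; s_6 = 204; t_6 = 256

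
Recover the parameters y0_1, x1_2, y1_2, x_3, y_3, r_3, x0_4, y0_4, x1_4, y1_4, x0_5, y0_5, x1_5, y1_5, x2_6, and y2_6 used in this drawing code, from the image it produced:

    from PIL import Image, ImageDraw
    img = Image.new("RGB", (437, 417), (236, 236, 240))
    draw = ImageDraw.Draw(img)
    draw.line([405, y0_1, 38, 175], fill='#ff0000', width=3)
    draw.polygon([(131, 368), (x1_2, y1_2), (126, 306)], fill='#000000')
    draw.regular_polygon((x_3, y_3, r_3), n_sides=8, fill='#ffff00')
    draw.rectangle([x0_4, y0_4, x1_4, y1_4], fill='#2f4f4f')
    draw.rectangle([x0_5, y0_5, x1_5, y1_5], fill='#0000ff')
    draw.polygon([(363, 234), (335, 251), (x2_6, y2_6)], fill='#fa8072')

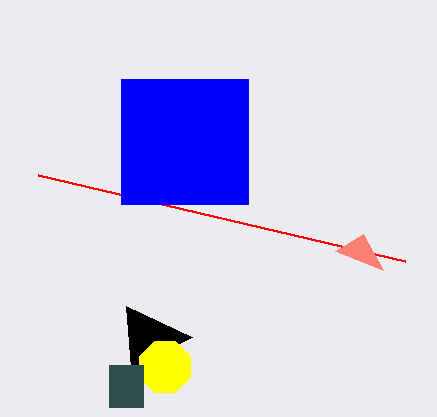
y0_1 = 261; x1_2 = 192; y1_2 = 337; x_3 = 165; y_3 = 367; r_3 = 28; x0_4 = 109; y0_4 = 365; x1_4 = 143; y1_4 = 407; x0_5 = 121; y0_5 = 79; x1_5 = 248; y1_5 = 204; x2_6 = 383; y2_6 = 270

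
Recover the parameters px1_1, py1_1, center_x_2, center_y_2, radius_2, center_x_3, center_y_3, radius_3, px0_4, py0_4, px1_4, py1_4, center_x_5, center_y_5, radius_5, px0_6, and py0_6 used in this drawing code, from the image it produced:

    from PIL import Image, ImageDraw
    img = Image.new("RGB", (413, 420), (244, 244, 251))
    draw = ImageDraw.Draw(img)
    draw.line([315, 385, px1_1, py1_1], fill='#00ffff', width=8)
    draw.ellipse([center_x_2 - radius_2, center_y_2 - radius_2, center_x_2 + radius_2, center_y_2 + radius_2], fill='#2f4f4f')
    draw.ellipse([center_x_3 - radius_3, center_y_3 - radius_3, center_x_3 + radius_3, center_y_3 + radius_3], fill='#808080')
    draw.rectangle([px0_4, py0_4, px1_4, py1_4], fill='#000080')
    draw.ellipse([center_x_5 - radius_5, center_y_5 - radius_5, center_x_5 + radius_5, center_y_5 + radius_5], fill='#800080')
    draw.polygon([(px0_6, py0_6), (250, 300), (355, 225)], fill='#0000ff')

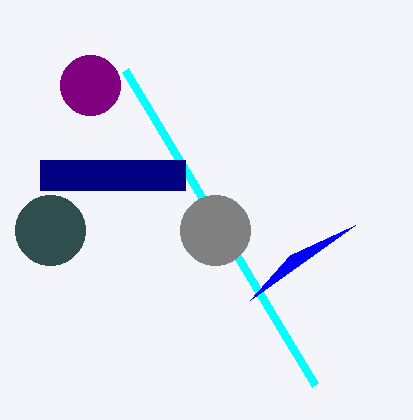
px1_1 = 125; py1_1 = 70; center_x_2 = 50; center_y_2 = 230; radius_2 = 35; center_x_3 = 215; center_y_3 = 230; radius_3 = 35; px0_4 = 40; py0_4 = 160; px1_4 = 185; py1_4 = 190; center_x_5 = 90; center_y_5 = 85; radius_5 = 30; px0_6 = 290; py0_6 = 255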